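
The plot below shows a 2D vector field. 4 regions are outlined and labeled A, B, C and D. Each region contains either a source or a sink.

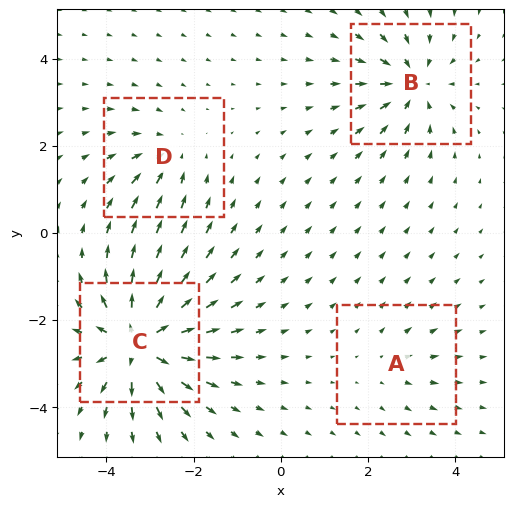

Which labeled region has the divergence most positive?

C

Divergence at each region's feature centre — A: about +2, B: about -5, C: about +8, D: about -3. Region C is most positive.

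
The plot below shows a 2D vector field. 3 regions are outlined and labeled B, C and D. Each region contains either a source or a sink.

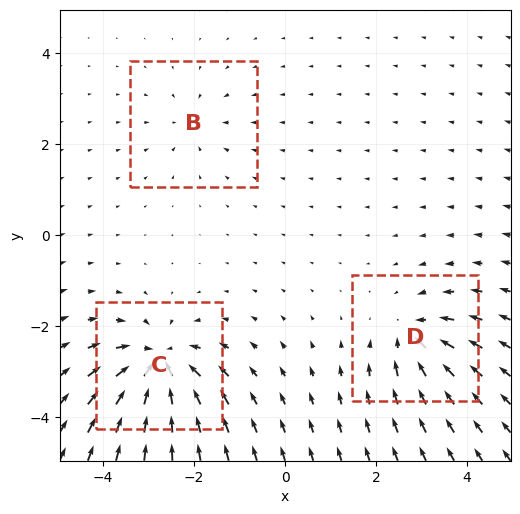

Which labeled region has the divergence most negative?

Divergence at each region's feature centre — B: about -2, C: about -6, D: about -4. Region C is most negative.

C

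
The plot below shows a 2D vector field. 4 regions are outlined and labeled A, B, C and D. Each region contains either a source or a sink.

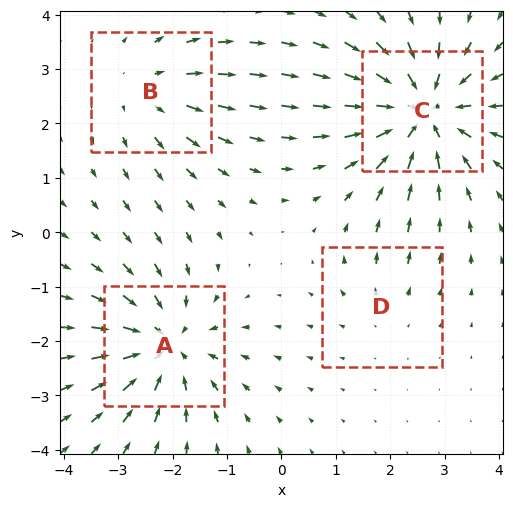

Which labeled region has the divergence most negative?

C

Divergence at each region's feature centre — A: about -5, B: about +3, C: about -7, D: about +2. Region C is most negative.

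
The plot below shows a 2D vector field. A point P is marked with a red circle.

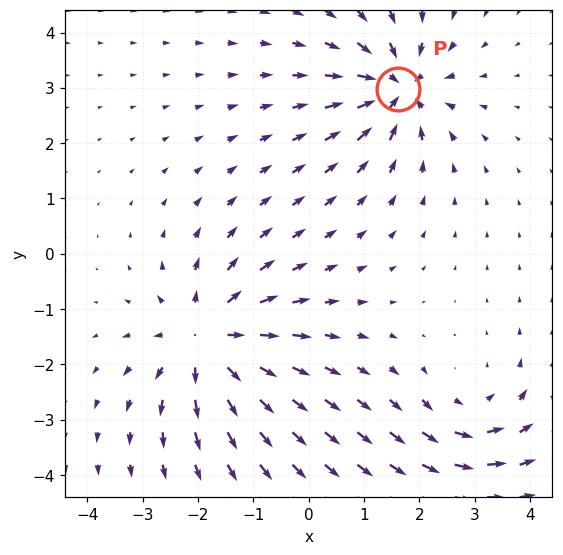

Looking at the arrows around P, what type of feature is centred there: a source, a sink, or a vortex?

At P (1.6, 3.0) the arrows converge inward. Divergence about -5, curl ≈0 — negative divergence with near-zero curl is a sink.

sink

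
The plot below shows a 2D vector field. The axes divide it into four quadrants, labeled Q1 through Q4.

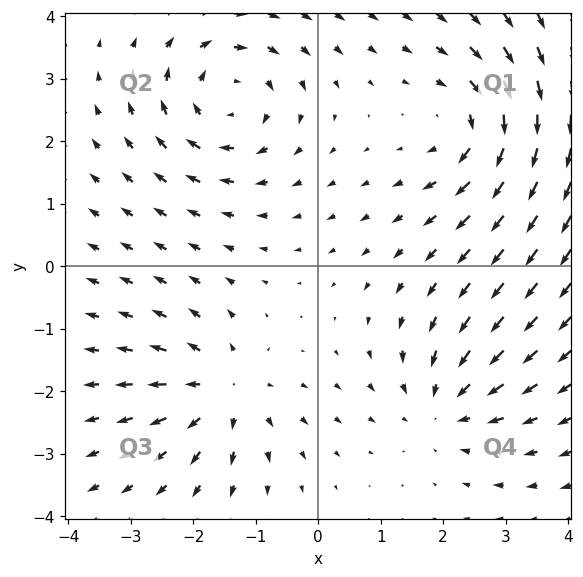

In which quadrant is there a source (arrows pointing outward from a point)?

The source sits at approximately (-1.5, -2.0), which lies in quadrant Q3. The divergence there is about +5, positive as expected for a source.

Q3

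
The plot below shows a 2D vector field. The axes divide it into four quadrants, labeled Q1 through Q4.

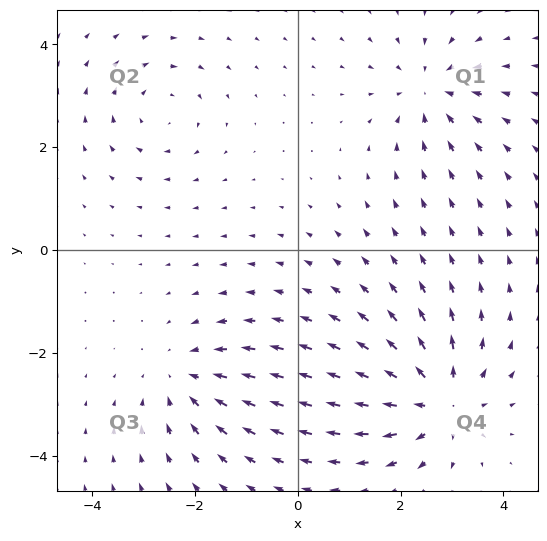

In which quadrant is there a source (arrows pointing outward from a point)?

The source sits at approximately (2.8, -2.9), which lies in quadrant Q4. The divergence there is about +5, positive as expected for a source.

Q4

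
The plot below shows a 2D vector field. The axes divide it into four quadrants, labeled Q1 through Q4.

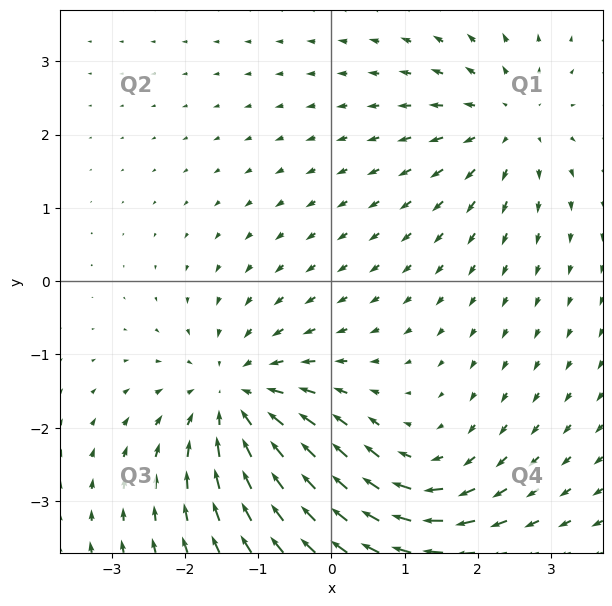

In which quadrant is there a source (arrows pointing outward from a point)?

Q1

The source sits at approximately (2.4, 2.2), which lies in quadrant Q1. The divergence there is about +3, positive as expected for a source.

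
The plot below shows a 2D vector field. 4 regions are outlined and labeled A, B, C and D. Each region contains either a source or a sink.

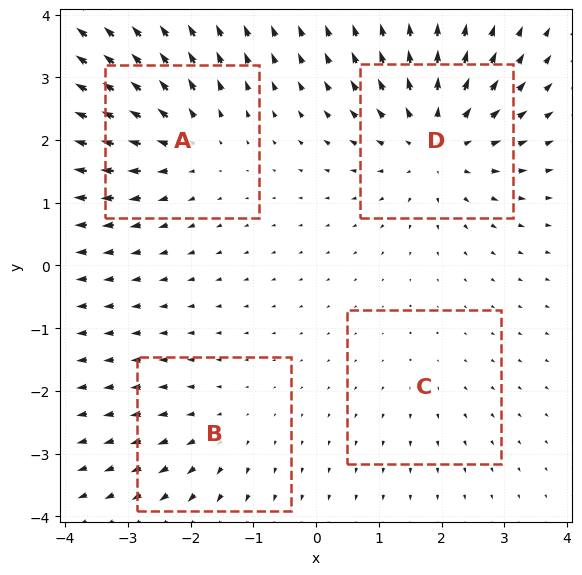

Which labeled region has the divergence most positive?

D

Divergence at each region's feature centre — A: about +5, B: about +3, C: about +2, D: about +6. Region D is most positive.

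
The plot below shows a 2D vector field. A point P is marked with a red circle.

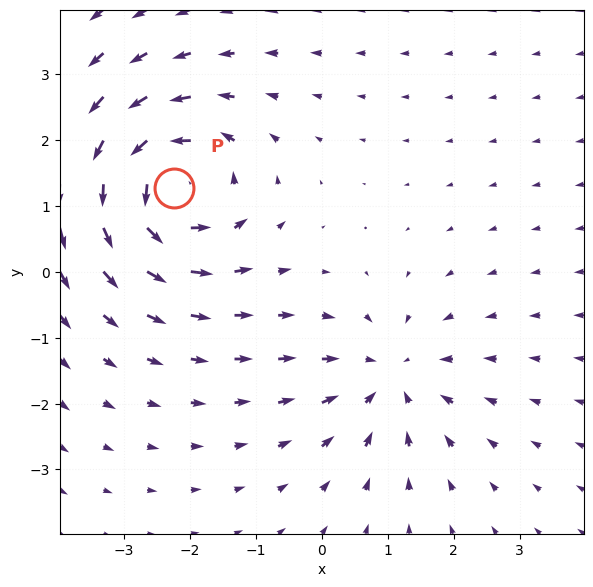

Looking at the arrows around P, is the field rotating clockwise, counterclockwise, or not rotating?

Near P at (-2.2, 1.3) the arrows circulate counterclockwise. The curl (z-component) there is about +5; positive curl means counterclockwise rotation.

counterclockwise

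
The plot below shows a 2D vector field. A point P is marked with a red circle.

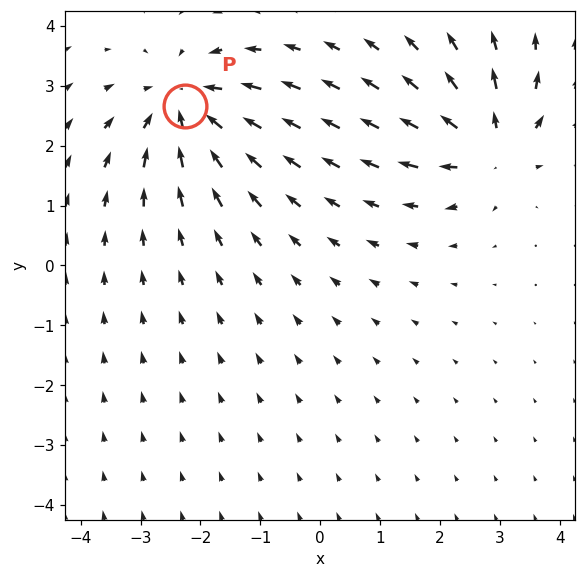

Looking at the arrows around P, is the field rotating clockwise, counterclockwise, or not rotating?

not rotating

Near P at (-2.3, 2.7) the arrows show no circulation. The curl there is ≈0.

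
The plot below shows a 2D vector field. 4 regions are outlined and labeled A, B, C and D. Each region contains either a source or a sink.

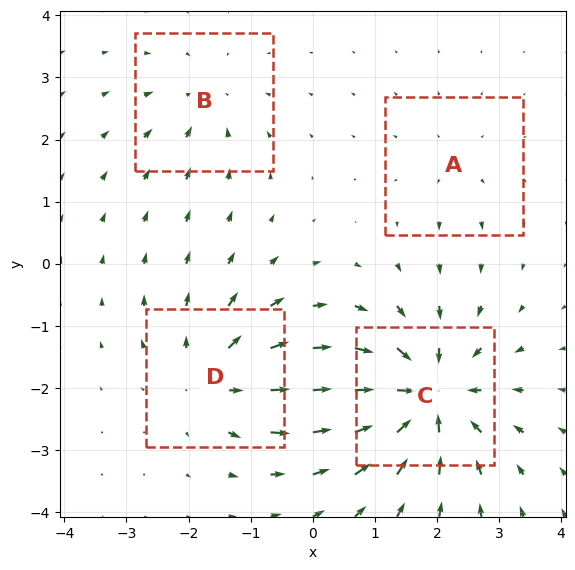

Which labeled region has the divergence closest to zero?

Divergence at each region's feature centre — A: about +2, B: about -3, C: about -8, D: about +5. Region A is closest to zero.

A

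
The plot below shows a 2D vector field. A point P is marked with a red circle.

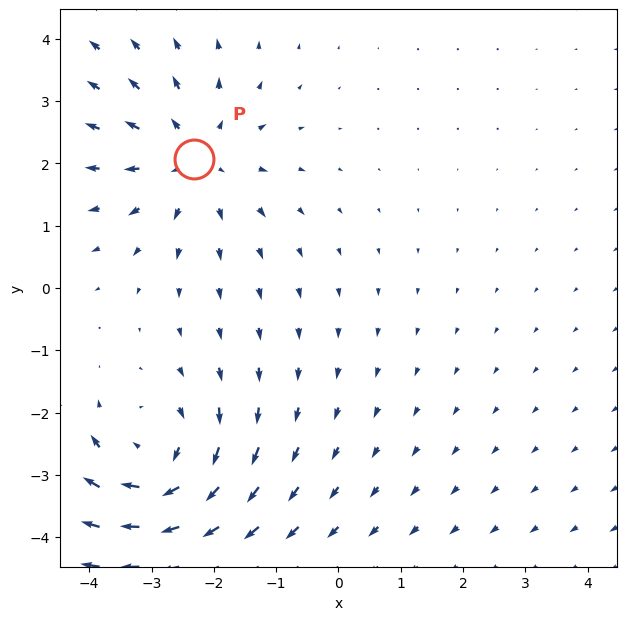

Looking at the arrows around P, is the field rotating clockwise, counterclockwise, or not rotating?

Near P at (-2.3, 2.1) the arrows show no circulation. The curl there is ≈0.

not rotating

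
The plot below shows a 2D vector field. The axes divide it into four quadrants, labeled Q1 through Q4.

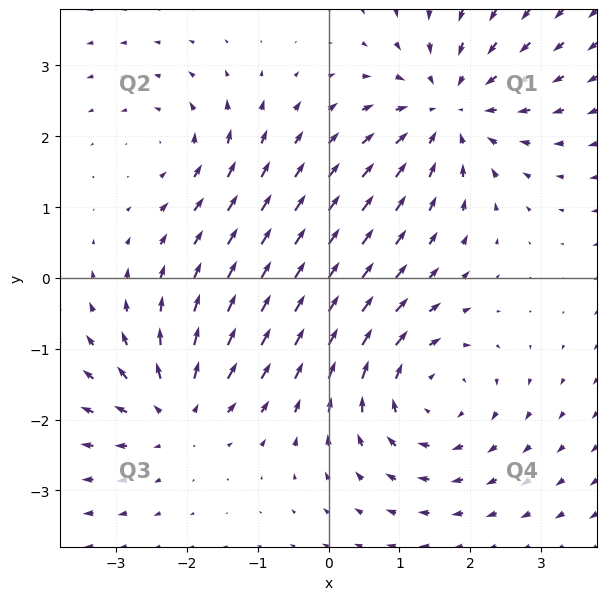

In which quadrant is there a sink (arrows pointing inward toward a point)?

The sink sits at approximately (1.7, 2.4), which lies in quadrant Q1. The divergence there is about -4, negative as expected for a sink.

Q1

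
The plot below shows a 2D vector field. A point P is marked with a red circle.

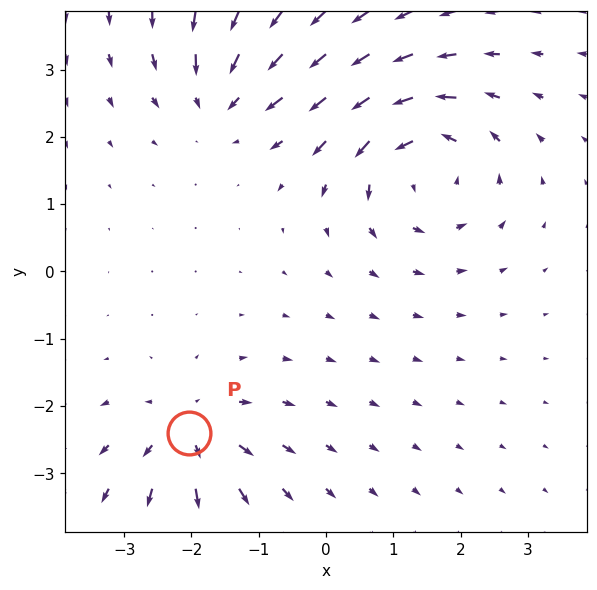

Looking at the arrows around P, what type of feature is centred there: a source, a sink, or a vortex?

At P (-2.0, -2.4) the arrows spread outward. Divergence about +4, curl ≈0 — positive divergence with near-zero curl is a source.

source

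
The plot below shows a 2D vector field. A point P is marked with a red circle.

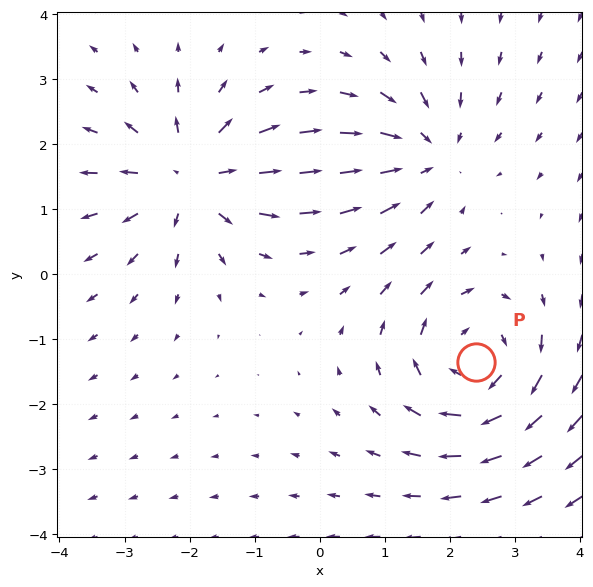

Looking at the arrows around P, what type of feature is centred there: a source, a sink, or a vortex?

At P (2.4, -1.4) the arrows circulate clockwise. Divergence ≈0, curl about -4 — near-zero divergence with nonzero curl is a vortex.

vortex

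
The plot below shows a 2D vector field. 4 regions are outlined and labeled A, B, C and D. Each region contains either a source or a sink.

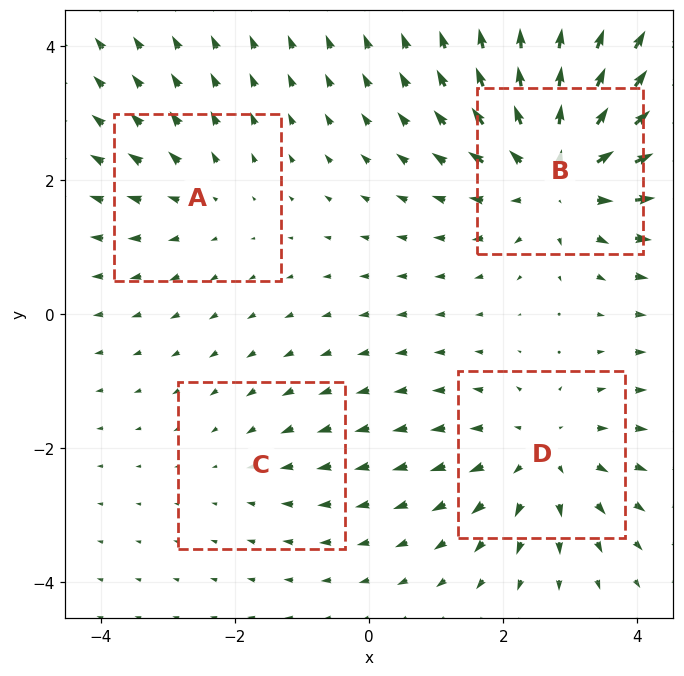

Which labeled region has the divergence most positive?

B

Divergence at each region's feature centre — A: about +3, B: about +6, C: about -2, D: about +4. Region B is most positive.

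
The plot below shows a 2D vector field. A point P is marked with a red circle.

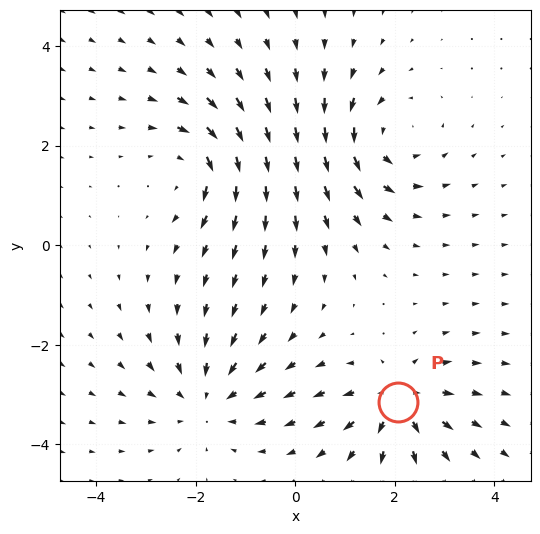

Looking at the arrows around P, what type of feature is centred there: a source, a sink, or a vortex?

At P (2.1, -3.1) the arrows spread outward. Divergence about +5, curl ≈0 — positive divergence with near-zero curl is a source.

source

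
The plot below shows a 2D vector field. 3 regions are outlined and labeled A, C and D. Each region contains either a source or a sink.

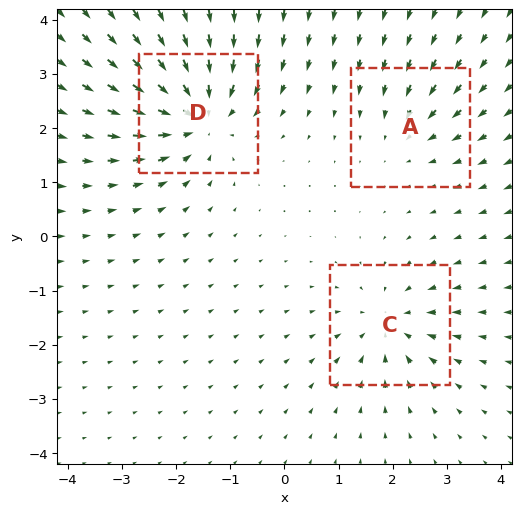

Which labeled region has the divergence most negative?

D

Divergence at each region's feature centre — A: about -2, C: about -3, D: about -5. Region D is most negative.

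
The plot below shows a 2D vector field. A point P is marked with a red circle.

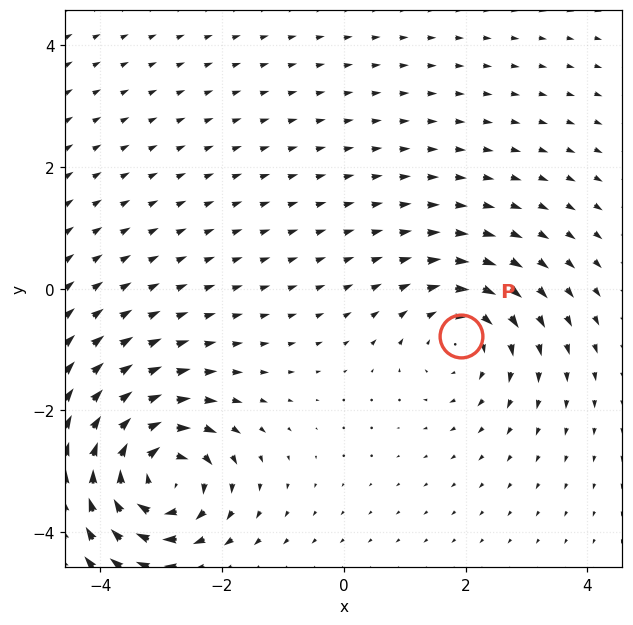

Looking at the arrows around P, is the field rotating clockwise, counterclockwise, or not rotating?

Near P at (1.9, -0.8) the arrows circulate clockwise. The curl (z-component) there is about -3; negative curl means clockwise rotation.

clockwise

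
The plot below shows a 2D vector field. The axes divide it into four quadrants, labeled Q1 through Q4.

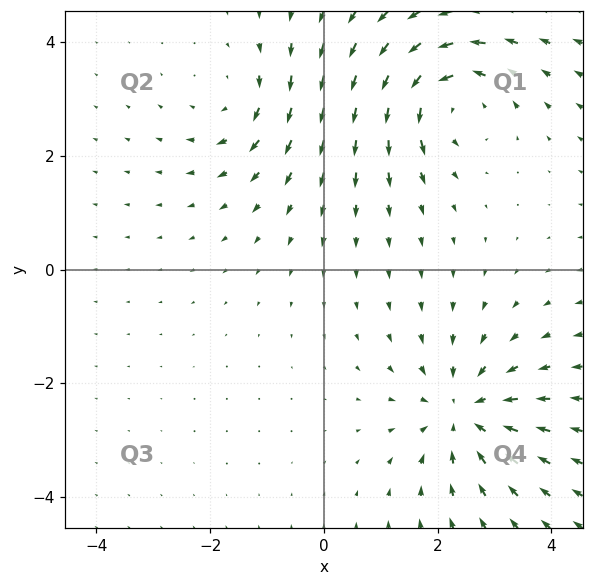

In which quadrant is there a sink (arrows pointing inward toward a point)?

Q4

The sink sits at approximately (2.5, -2.5), which lies in quadrant Q4. The divergence there is about -4, negative as expected for a sink.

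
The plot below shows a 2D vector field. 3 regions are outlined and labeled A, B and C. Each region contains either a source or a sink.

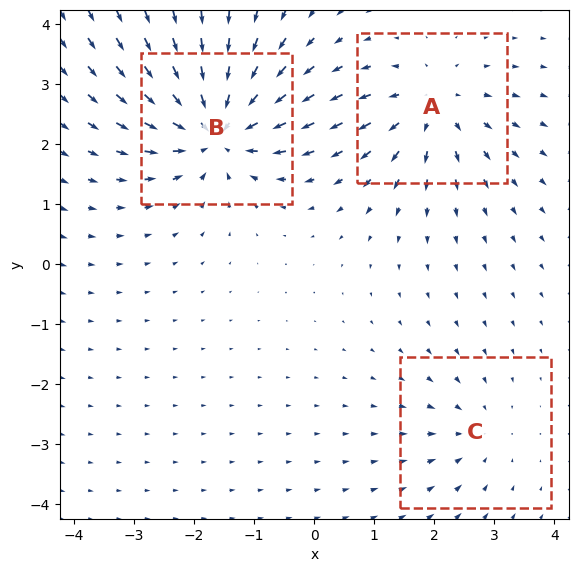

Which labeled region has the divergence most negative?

Divergence at each region's feature centre — A: about +4, B: about -6, C: about -2. Region B is most negative.

B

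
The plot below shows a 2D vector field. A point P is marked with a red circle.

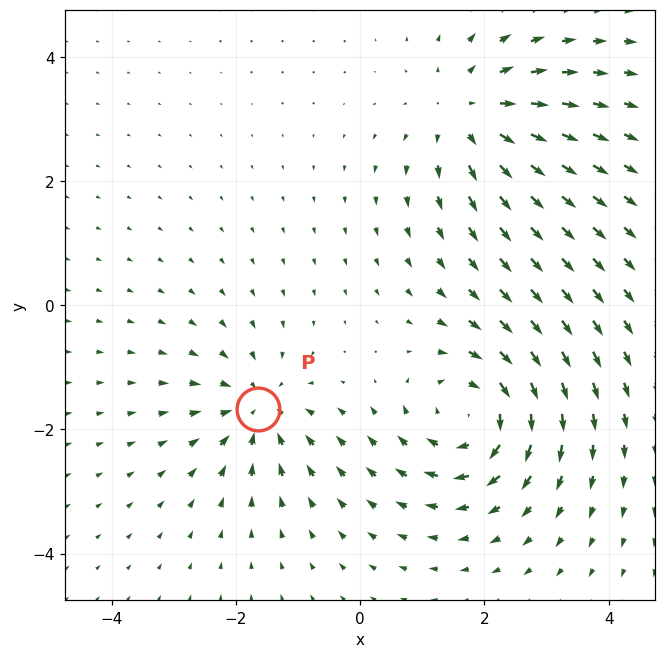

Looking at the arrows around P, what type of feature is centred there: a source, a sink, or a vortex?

At P (-1.6, -1.7) the arrows converge inward. Divergence about -4, curl ≈0 — negative divergence with near-zero curl is a sink.

sink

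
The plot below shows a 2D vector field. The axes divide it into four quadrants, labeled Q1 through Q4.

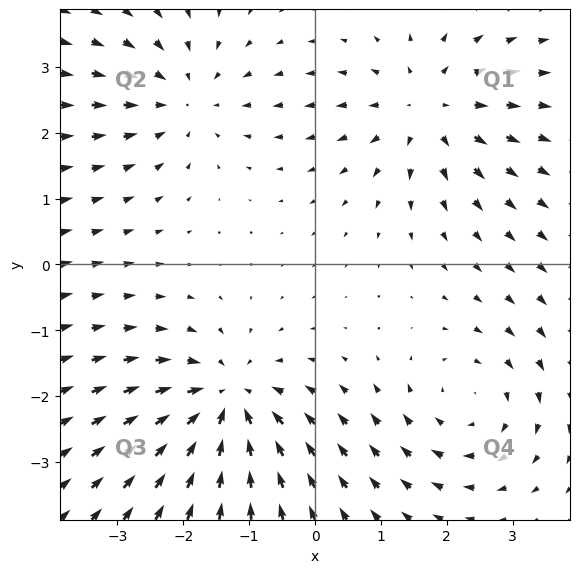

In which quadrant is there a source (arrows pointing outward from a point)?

Q1

The source sits at approximately (1.7, 2.4), which lies in quadrant Q1. The divergence there is about +4, positive as expected for a source.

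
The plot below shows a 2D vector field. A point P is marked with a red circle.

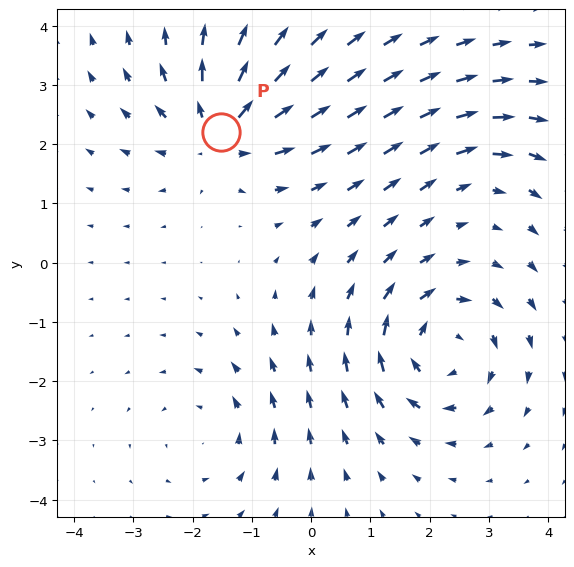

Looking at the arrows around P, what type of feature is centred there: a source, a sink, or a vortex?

At P (-1.5, 2.2) the arrows spread outward. Divergence about +5, curl ≈0 — positive divergence with near-zero curl is a source.

source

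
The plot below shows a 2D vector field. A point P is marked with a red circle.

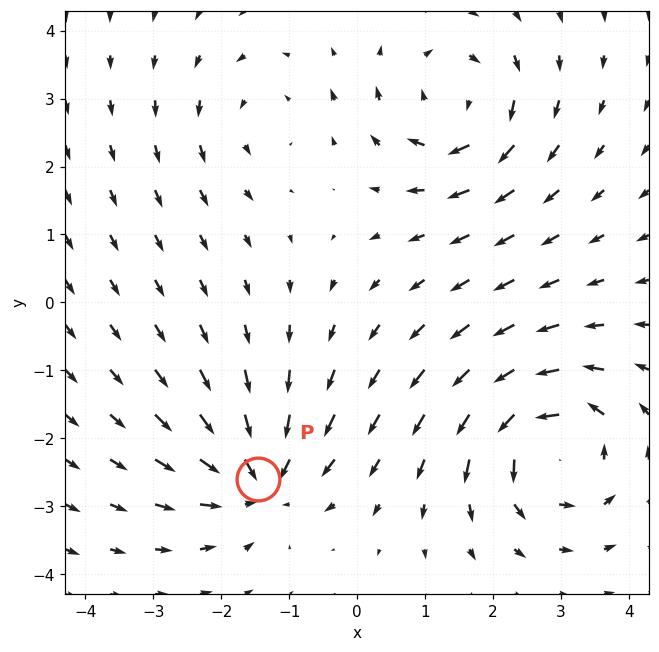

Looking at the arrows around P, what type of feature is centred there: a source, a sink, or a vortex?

At P (-1.5, -2.6) the arrows converge inward. Divergence about -5, curl ≈0 — negative divergence with near-zero curl is a sink.

sink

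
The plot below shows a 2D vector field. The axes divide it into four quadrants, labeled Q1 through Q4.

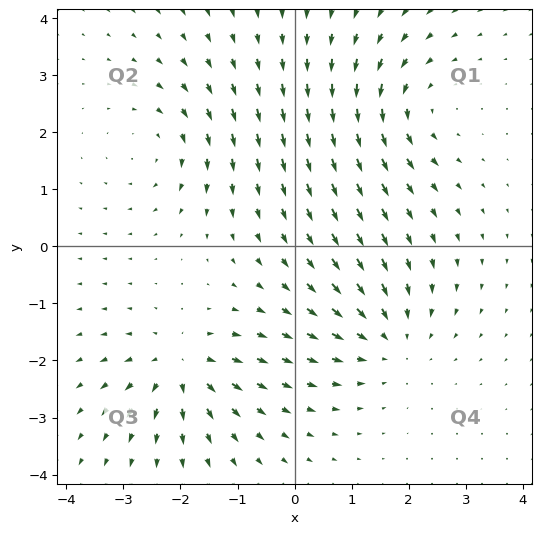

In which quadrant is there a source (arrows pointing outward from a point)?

The source sits at approximately (-2.0, -2.1), which lies in quadrant Q3. The divergence there is about +6, positive as expected for a source.

Q3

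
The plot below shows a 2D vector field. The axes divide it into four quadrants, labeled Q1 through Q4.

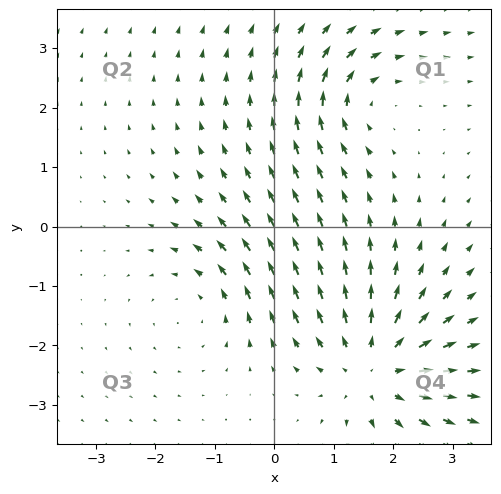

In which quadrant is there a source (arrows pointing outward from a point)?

Q4

The source sits at approximately (1.7, -2.4), which lies in quadrant Q4. The divergence there is about +4, positive as expected for a source.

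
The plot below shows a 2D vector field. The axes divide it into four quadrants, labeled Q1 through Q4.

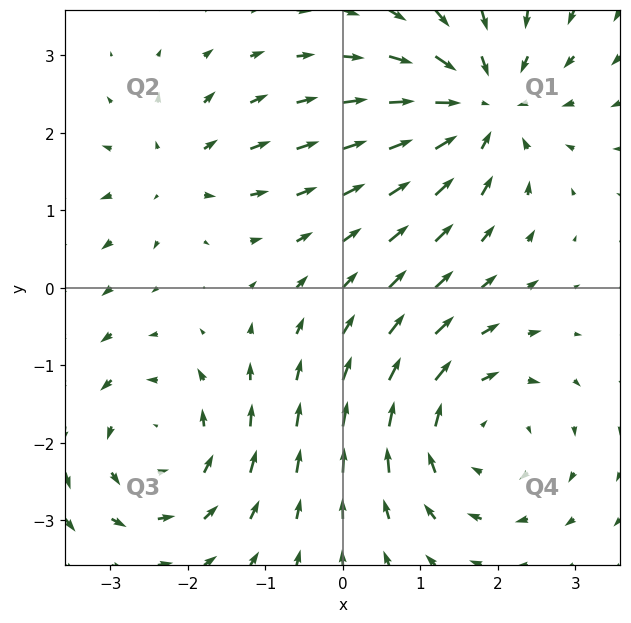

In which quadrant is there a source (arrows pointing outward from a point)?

The source sits at approximately (-2.2, 1.5), which lies in quadrant Q2. The divergence there is about +4, positive as expected for a source.

Q2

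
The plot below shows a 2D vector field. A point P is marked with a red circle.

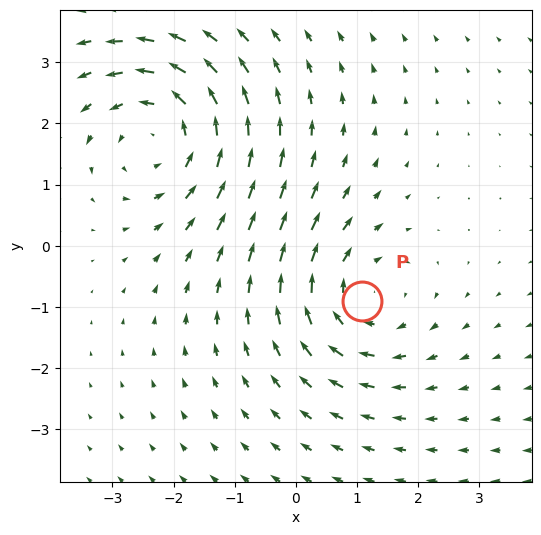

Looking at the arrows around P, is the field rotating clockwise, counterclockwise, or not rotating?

clockwise

Near P at (1.1, -0.9) the arrows circulate clockwise. The curl (z-component) there is about -3; negative curl means clockwise rotation.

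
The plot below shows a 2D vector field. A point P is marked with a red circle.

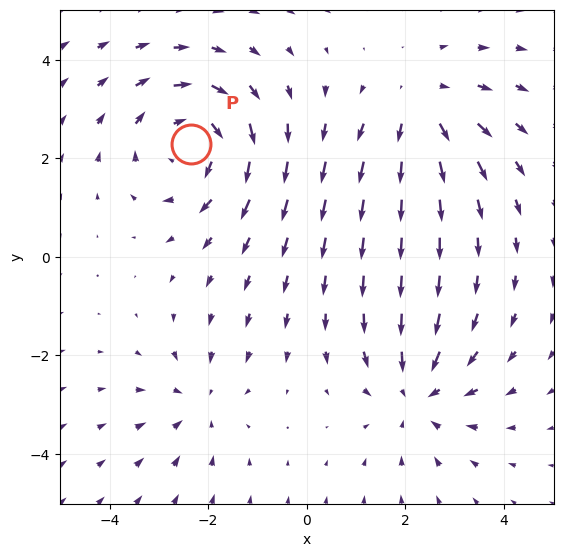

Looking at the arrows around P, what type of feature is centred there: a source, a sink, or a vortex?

At P (-2.3, 2.3) the arrows circulate clockwise. Divergence ≈0, curl about -4 — near-zero divergence with nonzero curl is a vortex.

vortex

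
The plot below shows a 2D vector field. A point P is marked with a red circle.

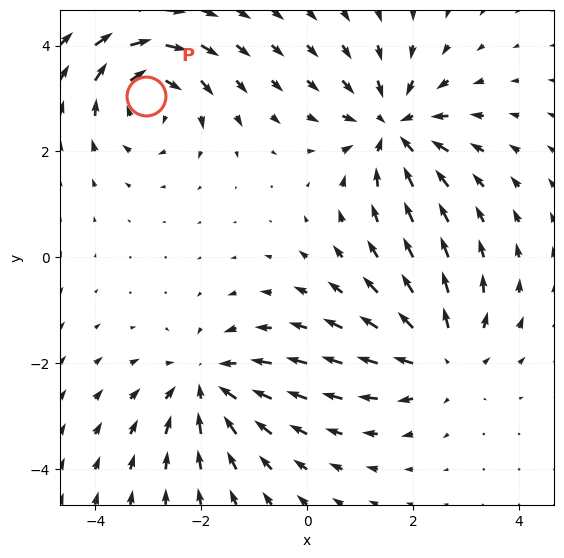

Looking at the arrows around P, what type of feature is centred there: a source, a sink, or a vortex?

At P (-3.0, 3.1) the arrows circulate clockwise. Divergence ≈0, curl about -4 — near-zero divergence with nonzero curl is a vortex.

vortex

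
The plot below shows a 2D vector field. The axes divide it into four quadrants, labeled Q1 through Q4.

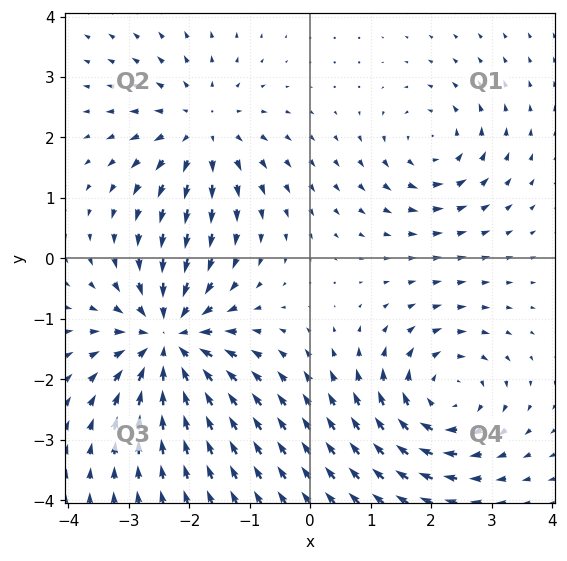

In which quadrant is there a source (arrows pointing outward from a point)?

The source sits at approximately (-1.8, 2.1), which lies in quadrant Q2. The divergence there is about +4, positive as expected for a source.

Q2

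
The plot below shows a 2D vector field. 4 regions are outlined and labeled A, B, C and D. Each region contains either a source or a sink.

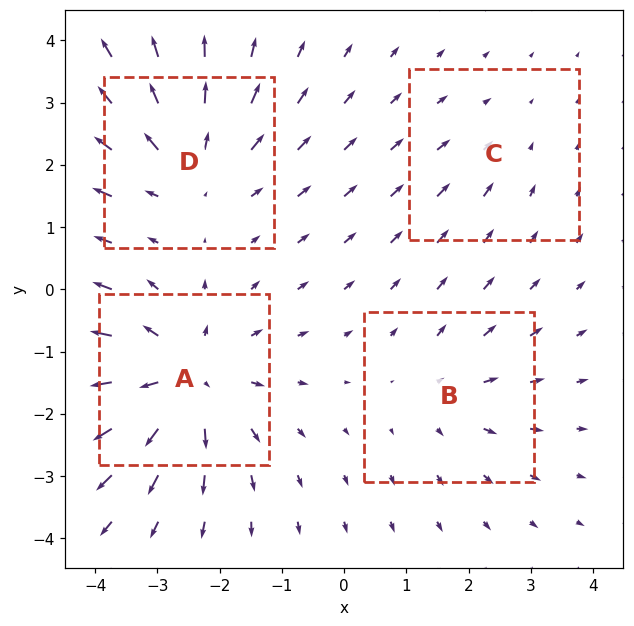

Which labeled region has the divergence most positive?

A

Divergence at each region's feature centre — A: about +6, B: about +3, C: about -2, D: about +4. Region A is most positive.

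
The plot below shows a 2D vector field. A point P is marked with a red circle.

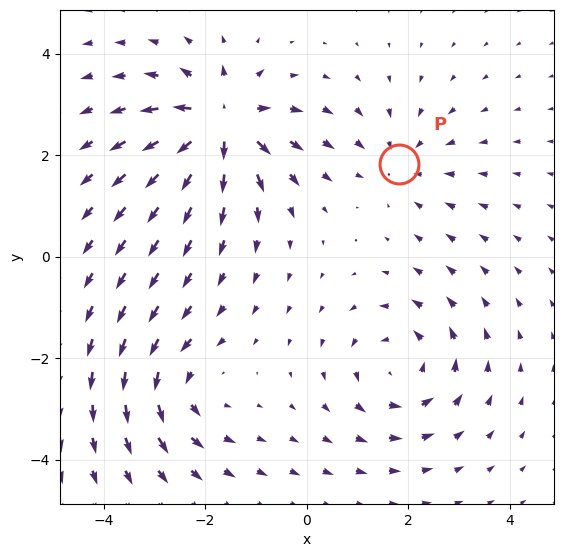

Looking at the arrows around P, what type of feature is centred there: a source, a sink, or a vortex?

At P (1.8, 1.8) the arrows converge inward. Divergence about -2, curl ≈0 — negative divergence with near-zero curl is a sink.

sink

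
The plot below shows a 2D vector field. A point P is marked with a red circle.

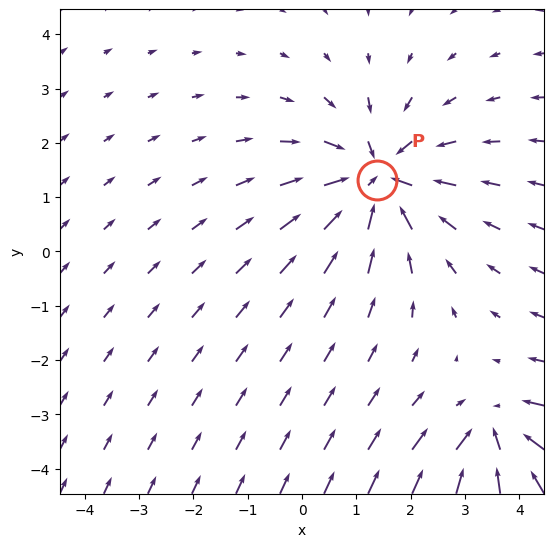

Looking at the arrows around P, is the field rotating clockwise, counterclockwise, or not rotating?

not rotating

Near P at (1.4, 1.3) the arrows show no circulation. The curl there is ≈0.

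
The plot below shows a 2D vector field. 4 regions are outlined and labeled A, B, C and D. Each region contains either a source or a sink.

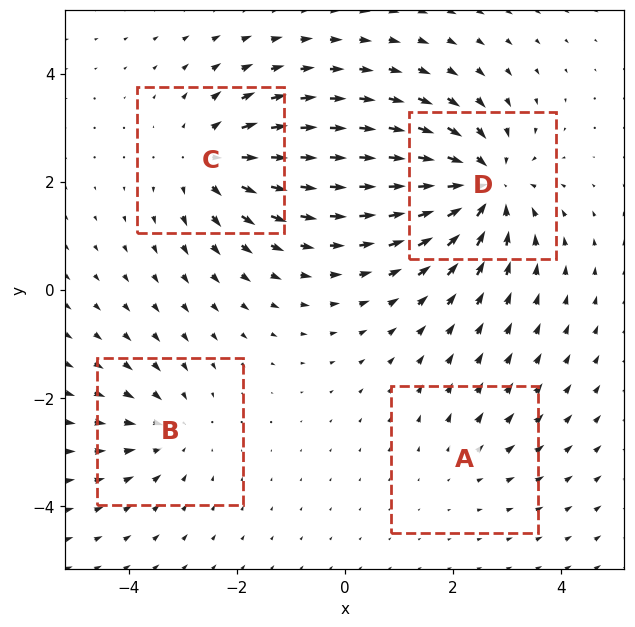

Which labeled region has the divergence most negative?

Divergence at each region's feature centre — A: about +2, B: about -3, C: about +4, D: about -6. Region D is most negative.

D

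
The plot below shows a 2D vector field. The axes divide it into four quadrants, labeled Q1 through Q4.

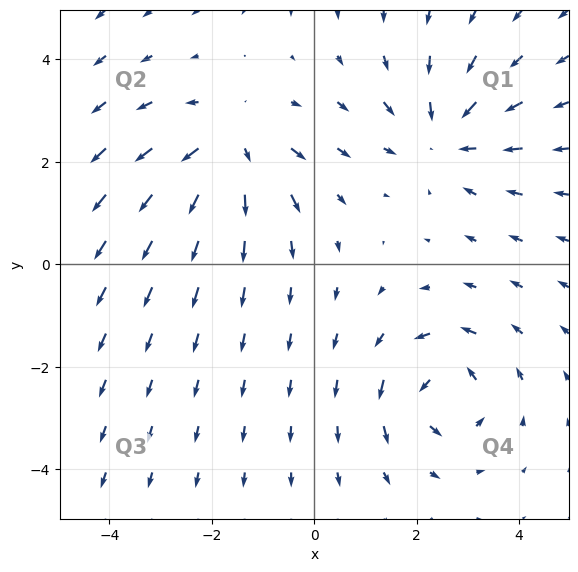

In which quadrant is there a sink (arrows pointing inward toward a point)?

The sink sits at approximately (2.6, 2.5), which lies in quadrant Q1. The divergence there is about -4, negative as expected for a sink.

Q1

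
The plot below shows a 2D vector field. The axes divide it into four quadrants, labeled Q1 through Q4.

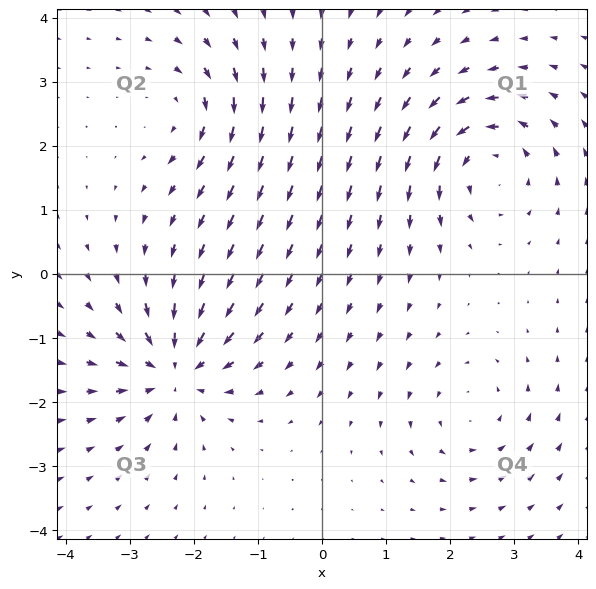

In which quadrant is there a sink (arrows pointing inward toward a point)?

Q3

The sink sits at approximately (-2.3, -1.5), which lies in quadrant Q3. The divergence there is about -6, negative as expected for a sink.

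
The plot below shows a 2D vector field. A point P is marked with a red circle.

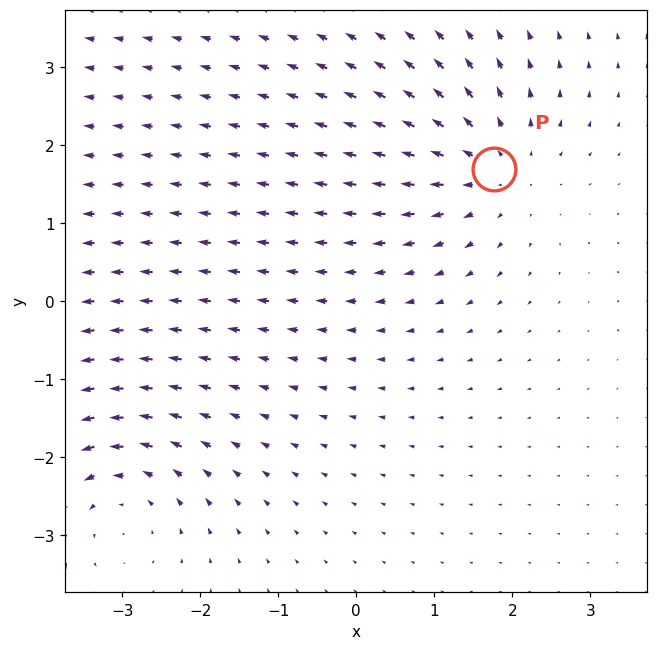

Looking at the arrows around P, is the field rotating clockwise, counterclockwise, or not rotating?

not rotating

Near P at (1.8, 1.7) the arrows show no circulation. The curl there is ≈0.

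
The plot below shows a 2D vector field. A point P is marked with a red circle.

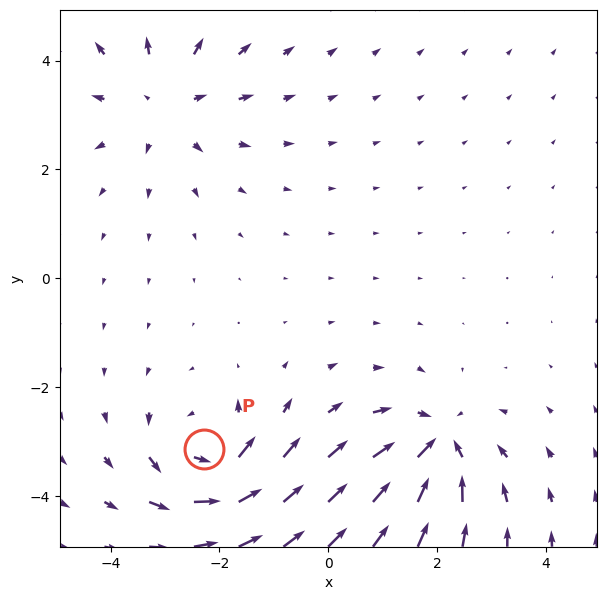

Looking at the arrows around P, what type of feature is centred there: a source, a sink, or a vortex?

vortex

At P (-2.3, -3.1) the arrows circulate counterclockwise. Divergence ≈0, curl about +6 — near-zero divergence with nonzero curl is a vortex.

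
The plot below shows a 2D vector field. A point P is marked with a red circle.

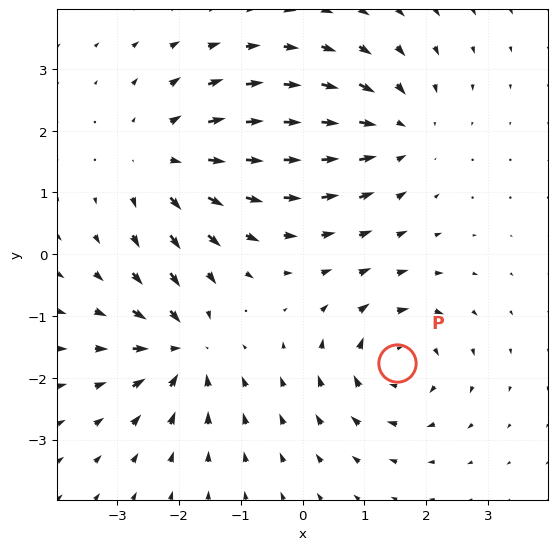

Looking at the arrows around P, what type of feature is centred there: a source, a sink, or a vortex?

vortex

At P (1.5, -1.8) the arrows circulate clockwise. Divergence ≈0, curl about -5 — near-zero divergence with nonzero curl is a vortex.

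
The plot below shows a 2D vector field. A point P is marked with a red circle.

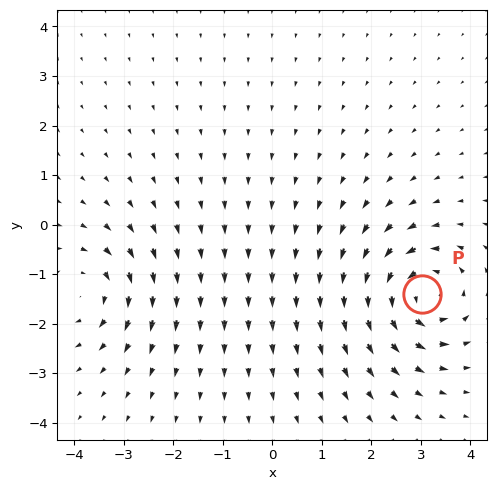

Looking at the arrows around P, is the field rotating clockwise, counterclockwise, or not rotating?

Near P at (3.0, -1.4) the arrows circulate counterclockwise. The curl (z-component) there is about +6; positive curl means counterclockwise rotation.

counterclockwise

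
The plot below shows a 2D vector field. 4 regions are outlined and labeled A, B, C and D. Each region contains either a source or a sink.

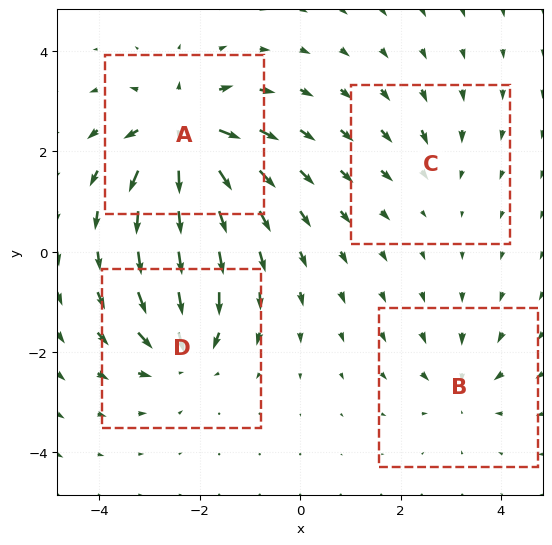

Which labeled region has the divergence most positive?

Divergence at each region's feature centre — A: about +8, B: about -4, C: about -3, D: about -6. Region A is most positive.

A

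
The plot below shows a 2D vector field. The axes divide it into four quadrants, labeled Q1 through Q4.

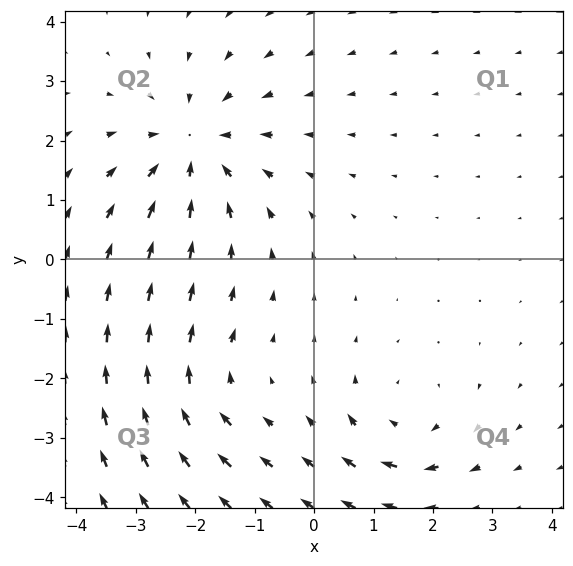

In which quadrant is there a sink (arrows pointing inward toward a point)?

Q2

The sink sits at approximately (-2.0, 1.9), which lies in quadrant Q2. The divergence there is about -4, negative as expected for a sink.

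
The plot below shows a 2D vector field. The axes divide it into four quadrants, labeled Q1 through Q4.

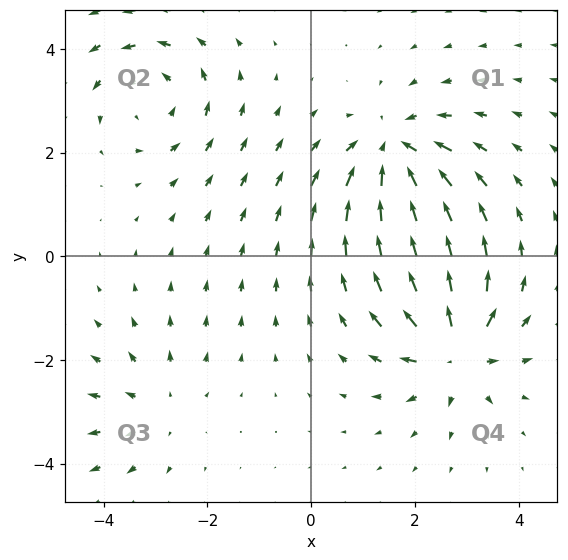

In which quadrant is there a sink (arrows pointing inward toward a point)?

The sink sits at approximately (1.6, 2.0), which lies in quadrant Q1. The divergence there is about -5, negative as expected for a sink.

Q1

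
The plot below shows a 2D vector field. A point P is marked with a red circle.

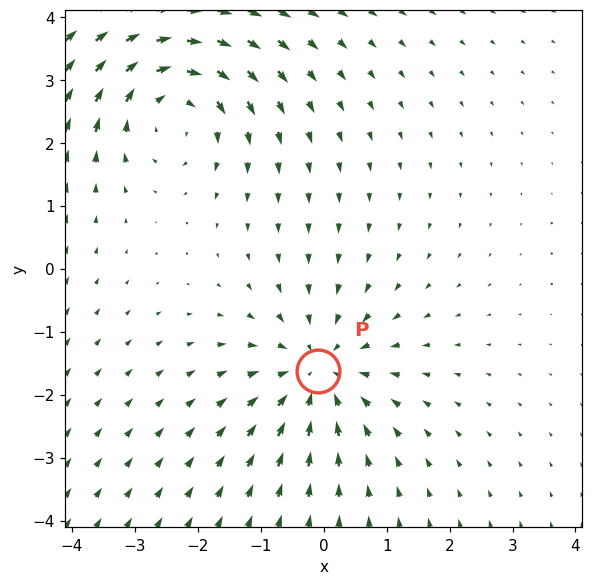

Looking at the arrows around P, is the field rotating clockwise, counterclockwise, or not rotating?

not rotating

Near P at (-0.1, -1.6) the arrows show no circulation. The curl there is ≈0.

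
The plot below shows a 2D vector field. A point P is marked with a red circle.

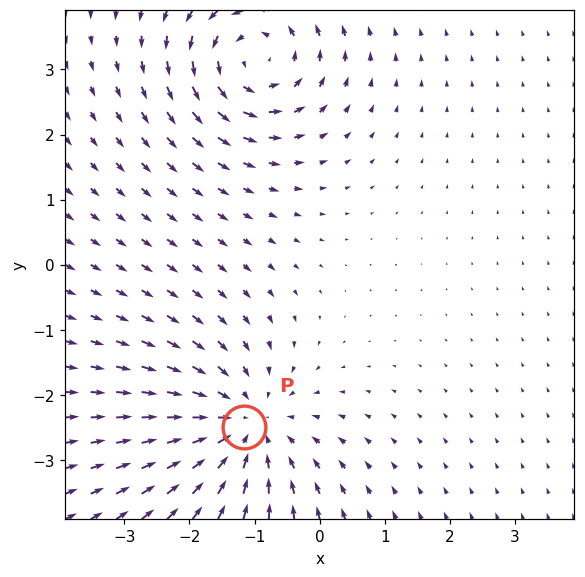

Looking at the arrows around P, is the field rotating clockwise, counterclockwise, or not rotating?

Near P at (-1.2, -2.5) the arrows show no circulation. The curl there is ≈0.

not rotating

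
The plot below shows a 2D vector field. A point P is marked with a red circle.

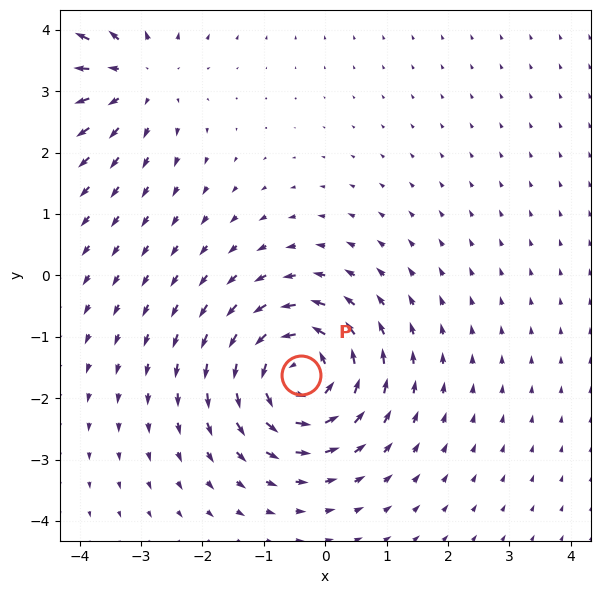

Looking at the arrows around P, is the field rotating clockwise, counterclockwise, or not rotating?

Near P at (-0.4, -1.6) the arrows circulate counterclockwise. The curl (z-component) there is about +6; positive curl means counterclockwise rotation.

counterclockwise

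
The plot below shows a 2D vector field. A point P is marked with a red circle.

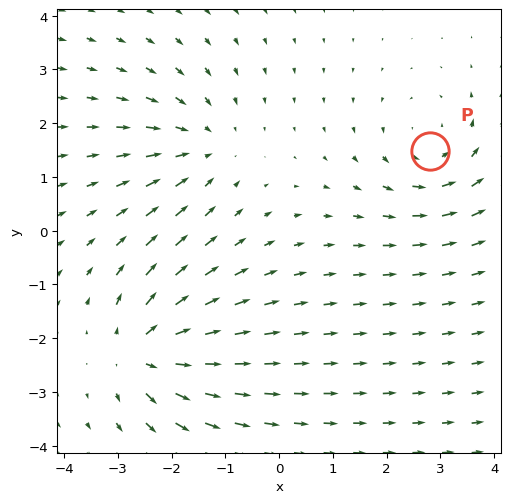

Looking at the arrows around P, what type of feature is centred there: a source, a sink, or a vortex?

At P (2.8, 1.5) the arrows circulate counterclockwise. Divergence ≈0, curl about +3 — near-zero divergence with nonzero curl is a vortex.

vortex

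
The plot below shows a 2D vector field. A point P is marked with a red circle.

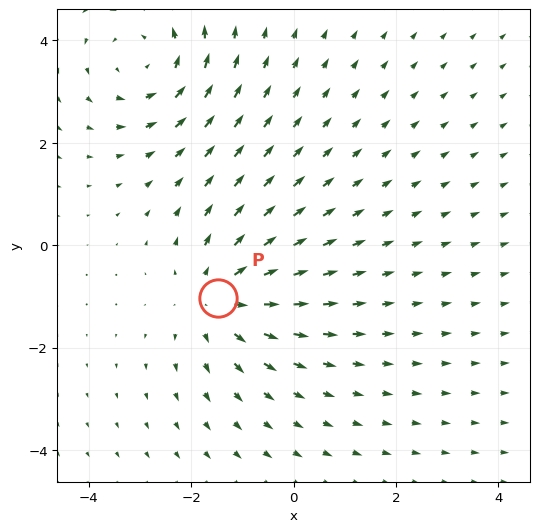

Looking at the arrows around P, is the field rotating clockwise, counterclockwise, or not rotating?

Near P at (-1.5, -1.0) the arrows show no circulation. The curl there is ≈0.

not rotating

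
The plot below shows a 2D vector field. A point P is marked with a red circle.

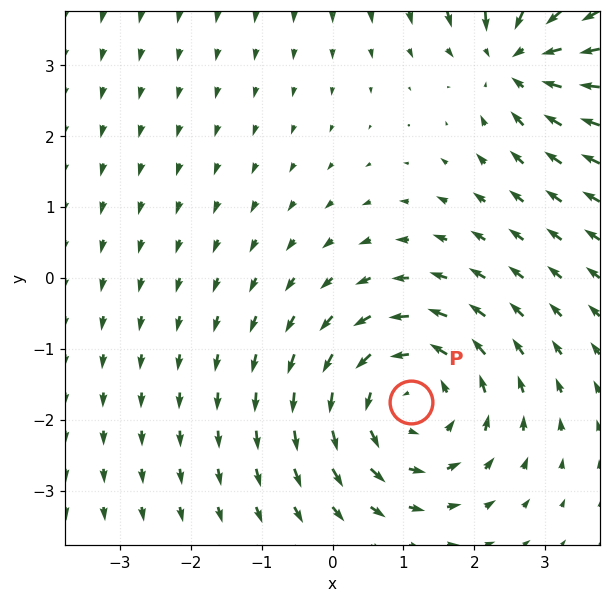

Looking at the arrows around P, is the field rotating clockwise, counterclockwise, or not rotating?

Near P at (1.1, -1.8) the arrows circulate counterclockwise. The curl (z-component) there is about +4; positive curl means counterclockwise rotation.

counterclockwise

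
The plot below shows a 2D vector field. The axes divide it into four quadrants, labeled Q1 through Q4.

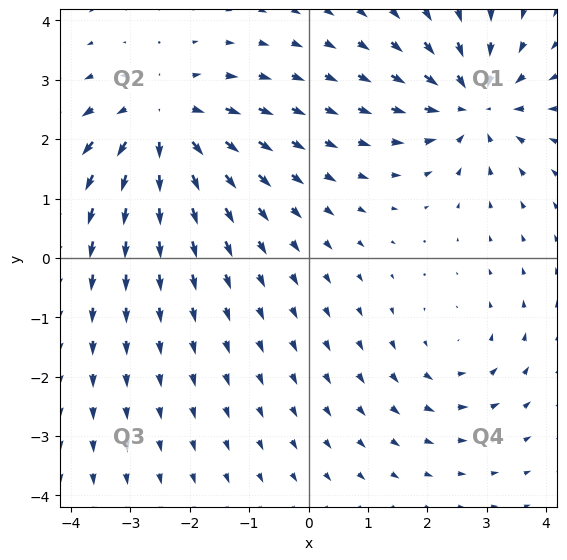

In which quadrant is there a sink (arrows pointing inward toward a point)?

The sink sits at approximately (2.8, 2.6), which lies in quadrant Q1. The divergence there is about -5, negative as expected for a sink.

Q1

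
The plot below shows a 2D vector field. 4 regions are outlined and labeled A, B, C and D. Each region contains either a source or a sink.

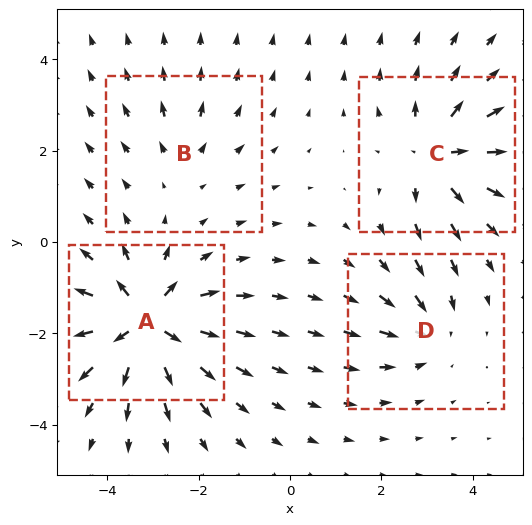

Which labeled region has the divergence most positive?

Divergence at each region's feature centre — A: about +8, B: about +2, C: about +6, D: about -4. Region A is most positive.

A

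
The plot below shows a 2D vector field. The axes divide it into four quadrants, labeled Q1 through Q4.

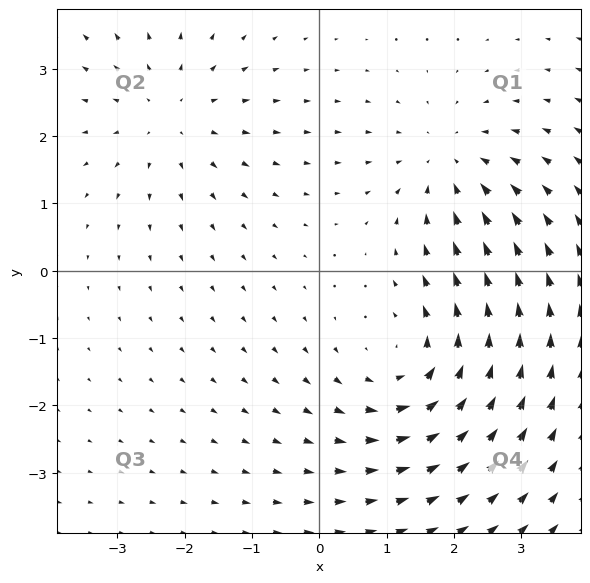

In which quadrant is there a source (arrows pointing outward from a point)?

The source sits at approximately (-2.2, 2.3), which lies in quadrant Q2. The divergence there is about +3, positive as expected for a source.

Q2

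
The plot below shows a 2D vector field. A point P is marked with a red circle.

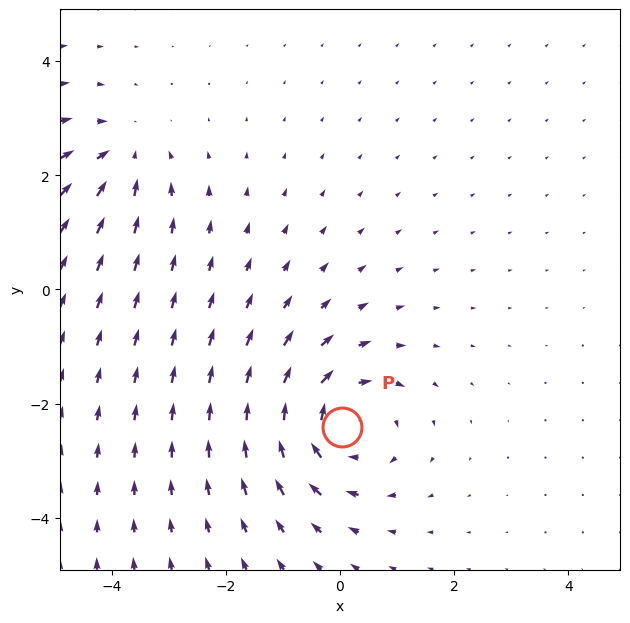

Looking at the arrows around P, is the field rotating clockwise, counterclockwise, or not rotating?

Near P at (0.0, -2.4) the arrows circulate clockwise. The curl (z-component) there is about -5; negative curl means clockwise rotation.

clockwise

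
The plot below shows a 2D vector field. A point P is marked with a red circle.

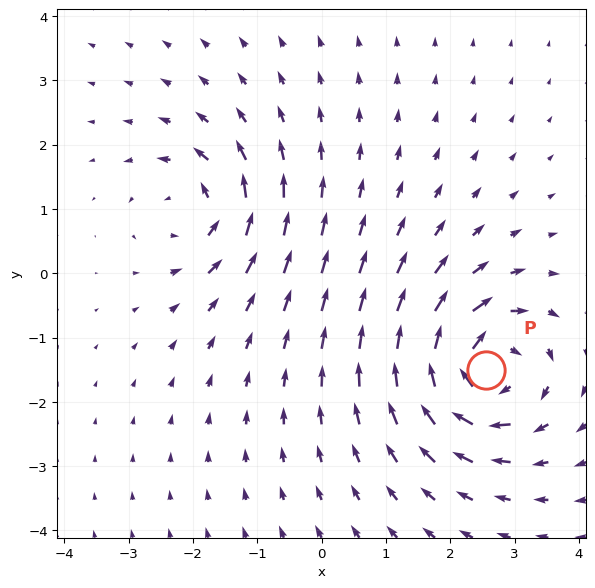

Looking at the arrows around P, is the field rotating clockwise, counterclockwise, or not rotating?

Near P at (2.6, -1.5) the arrows circulate clockwise. The curl (z-component) there is about -5; negative curl means clockwise rotation.

clockwise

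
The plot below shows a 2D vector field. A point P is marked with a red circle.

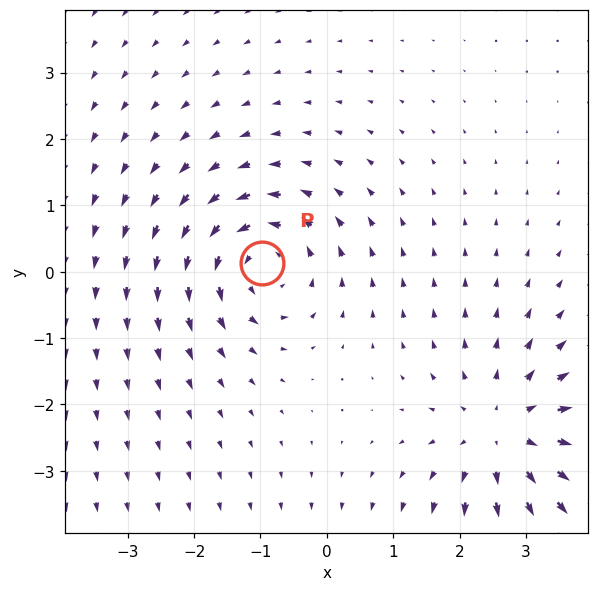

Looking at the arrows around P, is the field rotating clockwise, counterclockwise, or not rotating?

counterclockwise

Near P at (-1.0, 0.1) the arrows circulate counterclockwise. The curl (z-component) there is about +5; positive curl means counterclockwise rotation.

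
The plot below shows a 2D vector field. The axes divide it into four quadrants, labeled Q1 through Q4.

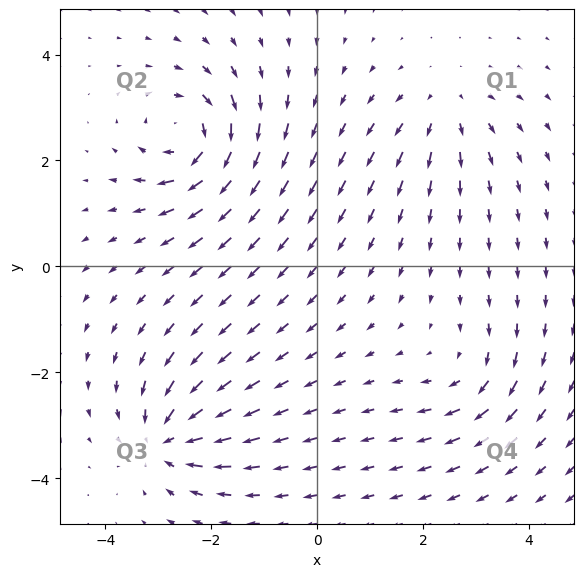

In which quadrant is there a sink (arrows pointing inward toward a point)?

The sink sits at approximately (-2.8, -3.3), which lies in quadrant Q3. The divergence there is about -6, negative as expected for a sink.

Q3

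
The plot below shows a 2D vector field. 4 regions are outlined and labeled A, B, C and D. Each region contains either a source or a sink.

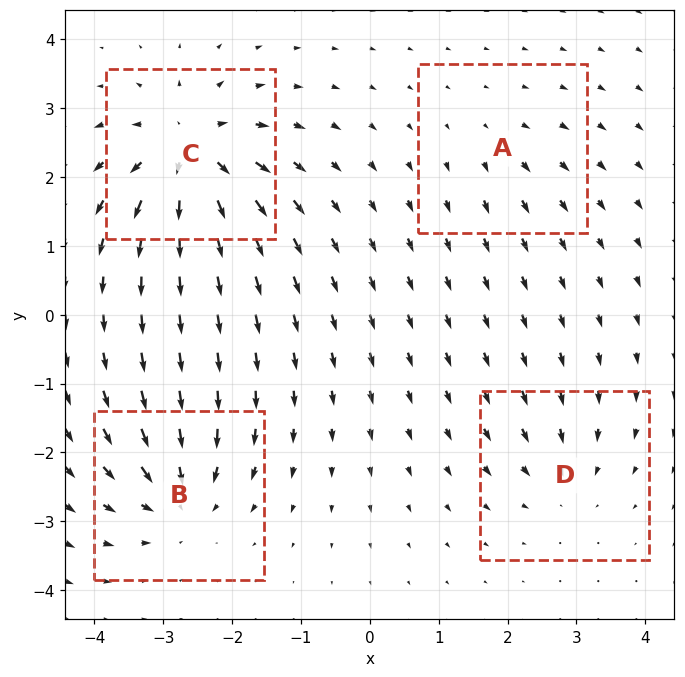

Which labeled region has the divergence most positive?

Divergence at each region's feature centre — A: about +2, B: about -6, C: about +8, D: about -4. Region C is most positive.

C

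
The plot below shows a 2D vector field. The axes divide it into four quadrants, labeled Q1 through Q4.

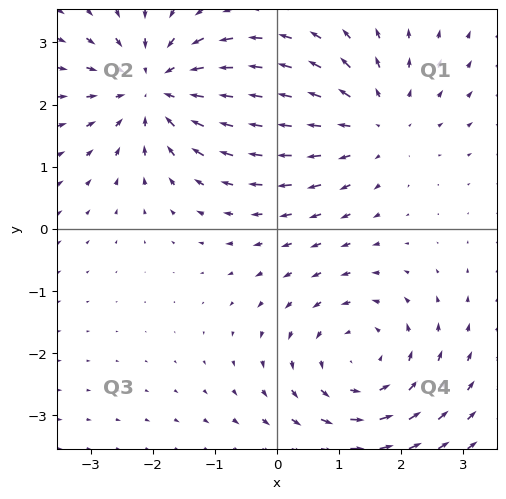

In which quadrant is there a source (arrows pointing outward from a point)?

The source sits at approximately (1.5, 1.7), which lies in quadrant Q1. The divergence there is about +3, positive as expected for a source.

Q1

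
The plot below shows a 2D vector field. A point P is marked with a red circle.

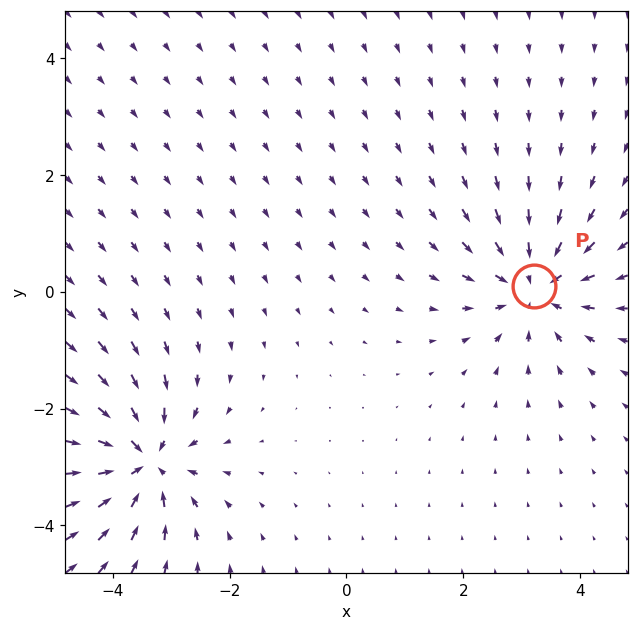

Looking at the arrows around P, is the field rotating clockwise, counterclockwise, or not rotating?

Near P at (3.2, 0.1) the arrows show no circulation. The curl there is ≈0.

not rotating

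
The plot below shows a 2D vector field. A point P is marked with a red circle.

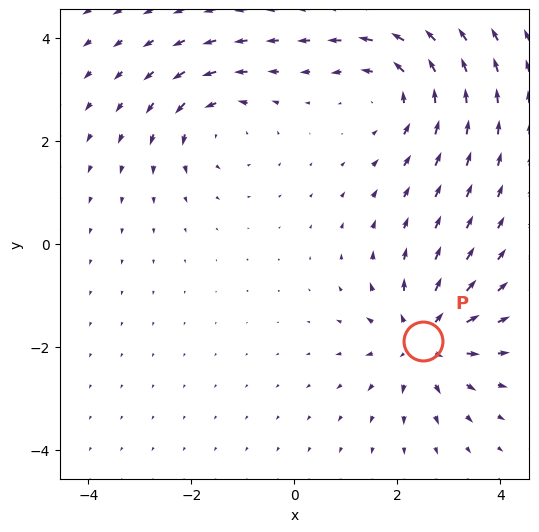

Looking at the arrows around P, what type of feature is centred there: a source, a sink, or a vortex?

source

At P (2.5, -1.9) the arrows spread outward. Divergence about +4, curl ≈0 — positive divergence with near-zero curl is a source.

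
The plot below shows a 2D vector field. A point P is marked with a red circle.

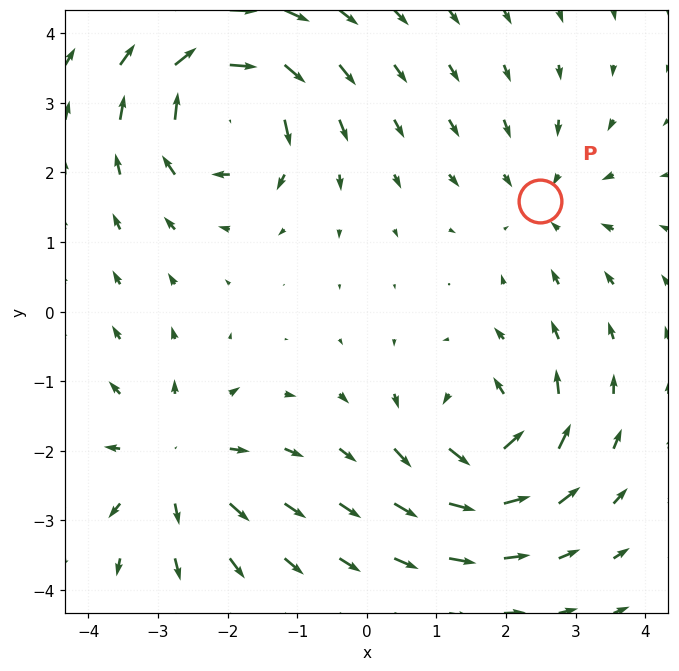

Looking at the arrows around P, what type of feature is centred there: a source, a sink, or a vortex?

At P (2.5, 1.6) the arrows converge inward. Divergence about -3, curl ≈0 — negative divergence with near-zero curl is a sink.

sink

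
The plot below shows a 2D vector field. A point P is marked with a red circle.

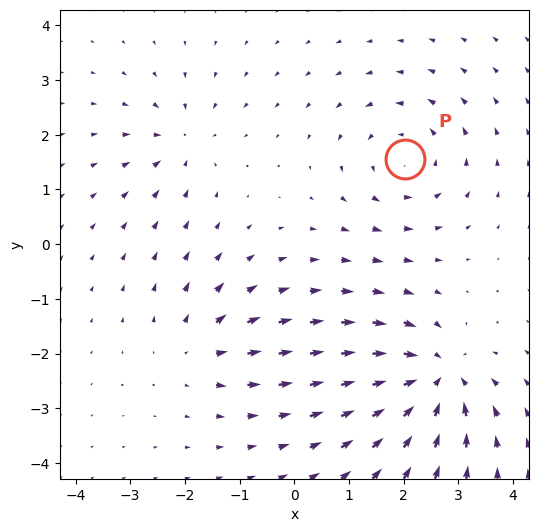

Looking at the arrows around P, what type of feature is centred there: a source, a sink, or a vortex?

At P (2.0, 1.6) the arrows circulate counterclockwise. Divergence ≈0, curl about +3 — near-zero divergence with nonzero curl is a vortex.

vortex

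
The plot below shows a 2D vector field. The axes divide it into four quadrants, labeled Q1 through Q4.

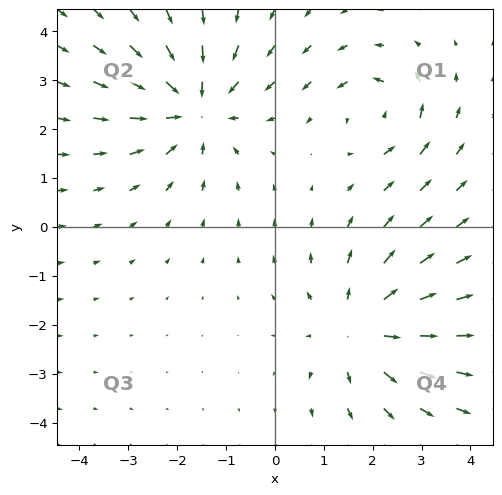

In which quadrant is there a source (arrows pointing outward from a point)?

Q4

The source sits at approximately (1.8, -2.1), which lies in quadrant Q4. The divergence there is about +4, positive as expected for a source.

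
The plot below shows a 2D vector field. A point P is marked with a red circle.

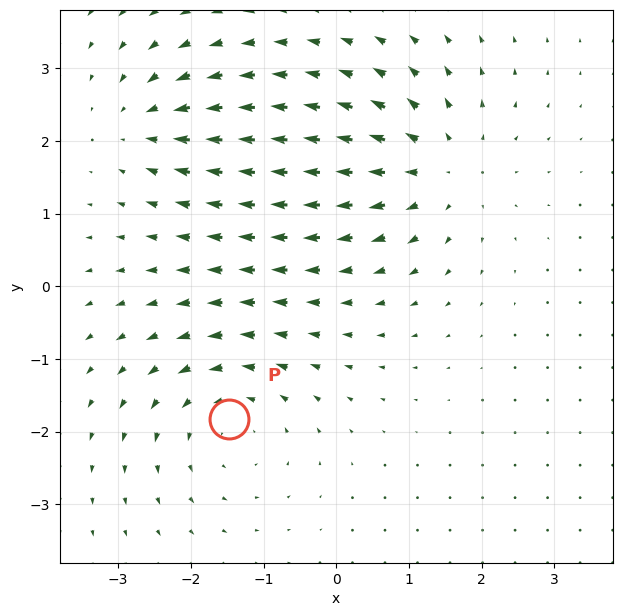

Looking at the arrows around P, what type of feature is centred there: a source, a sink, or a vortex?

At P (-1.5, -1.8) the arrows circulate counterclockwise. Divergence ≈0, curl about +4 — near-zero divergence with nonzero curl is a vortex.

vortex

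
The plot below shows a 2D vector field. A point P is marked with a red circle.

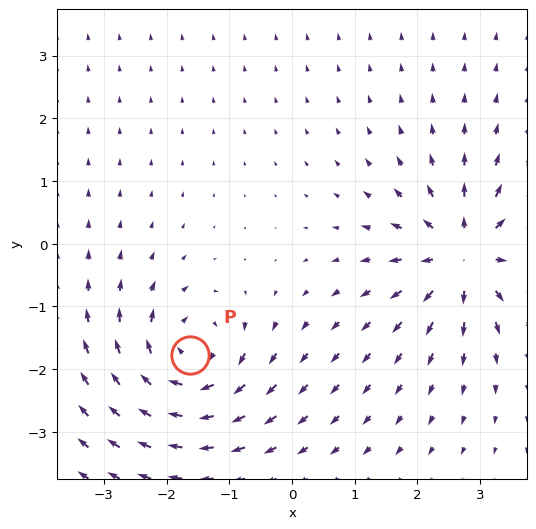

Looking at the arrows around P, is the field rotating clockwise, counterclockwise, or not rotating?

clockwise

Near P at (-1.6, -1.8) the arrows circulate clockwise. The curl (z-component) there is about -5; negative curl means clockwise rotation.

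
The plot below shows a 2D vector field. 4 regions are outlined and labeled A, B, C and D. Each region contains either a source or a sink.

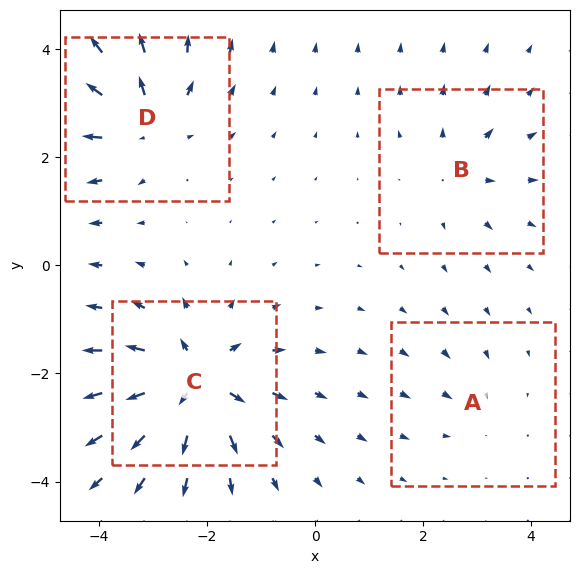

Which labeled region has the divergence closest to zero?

Divergence at each region's feature centre — A: about -2, B: about +3, C: about +8, D: about +6. Region A is closest to zero.

A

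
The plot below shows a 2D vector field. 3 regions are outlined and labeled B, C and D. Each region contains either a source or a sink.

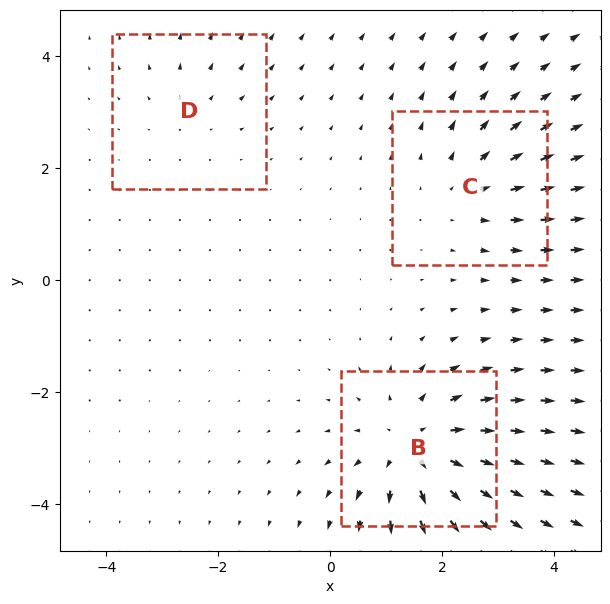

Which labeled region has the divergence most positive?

Divergence at each region's feature centre — B: about +5, C: about +3, D: about +2. Region B is most positive.

B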